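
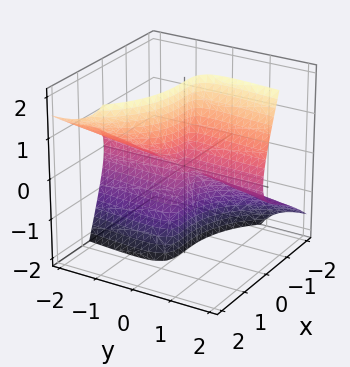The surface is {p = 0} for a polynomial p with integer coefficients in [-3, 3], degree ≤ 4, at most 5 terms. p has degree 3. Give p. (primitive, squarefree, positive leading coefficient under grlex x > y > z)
x^3 + x*y^2 + 2*x*y*z + y*z^2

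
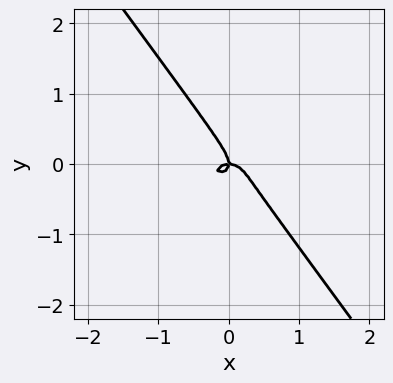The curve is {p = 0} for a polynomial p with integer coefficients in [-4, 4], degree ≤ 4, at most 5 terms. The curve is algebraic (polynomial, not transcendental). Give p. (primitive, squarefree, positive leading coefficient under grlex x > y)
deg p = 3. No degree-2 curve has this shape.
From the axis intercepts and sections: it crosses the y-axis at the gridline y = 0; it crosses the x-axis at the gridline x = 0.
Solving for integer coefficients yields p as stated.

2*x^3 + 3*x*y^2 + 3*y^3 + x*y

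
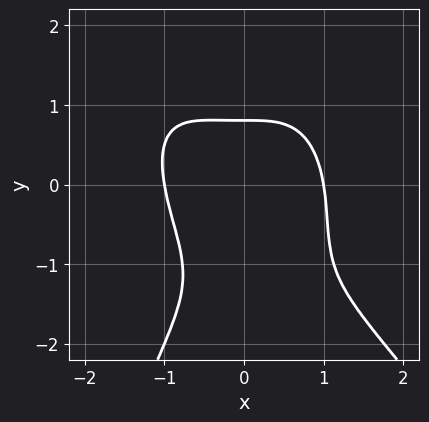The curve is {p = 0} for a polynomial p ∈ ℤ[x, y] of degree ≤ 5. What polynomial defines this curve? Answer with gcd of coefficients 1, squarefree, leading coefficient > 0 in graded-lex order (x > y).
3*x^4 + 2*x^3*y + 2*y^3 + 3*y^2 - 3

Degree: the shape is more complex than any degree-3 curve, so deg p = 4.
Against the integer gridlines: among the integer gridlines, it crosses the x-axis at x ∈ {-1, 1}.
Fitting integer coefficients to these (and the overall shape) gives p.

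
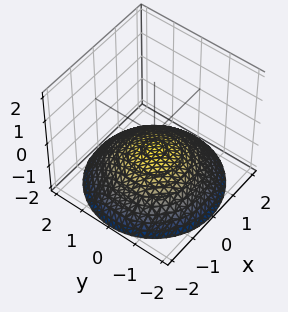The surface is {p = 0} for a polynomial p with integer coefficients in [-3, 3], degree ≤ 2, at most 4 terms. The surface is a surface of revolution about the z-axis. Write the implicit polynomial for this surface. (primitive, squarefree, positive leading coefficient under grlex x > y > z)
x^2 + y^2 + 3*z + 2

(a) The degree is 2 — no degree-1 surface has this shape.
(b) Symmetries: the z-axis is an axis of rotation, so x and y enter only as x² + y².
(c) Against the integer gridlines: it misses every integer gridline on the x-axis; the surface avoids every integer y-axis point in the box.
(d) These observations pin down the coefficients.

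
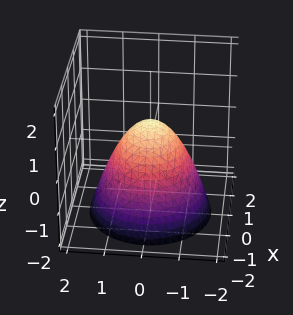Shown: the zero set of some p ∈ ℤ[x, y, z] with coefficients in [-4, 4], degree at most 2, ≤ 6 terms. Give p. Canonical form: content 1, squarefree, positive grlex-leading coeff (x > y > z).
1. Degree: the shape is more complex than any degree-1 surface, so deg p = 2.
2. By symmetry, the z-axis is an axis of rotation, so x and y enter only as x² + y².
3. Checking where it meets the axes: a circular section at z = -1 has radius between 1 and 2.
4. Matching integer coefficients to the picture gives p.

3*x^2 + 3*y^2 + 3*z - 2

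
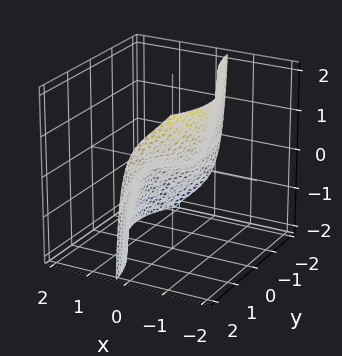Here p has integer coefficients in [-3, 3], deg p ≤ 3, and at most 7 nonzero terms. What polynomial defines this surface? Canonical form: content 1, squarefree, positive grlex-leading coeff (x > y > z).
First, degree: no degree-2 surface has this shape, so deg p = 3.
Next, reading off the gridlines: one y-axis crossing is at y = 0; it crosses the x-axis at the gridline x = 0; it crosses the z-axis at the gridline z = 0.
Finally, matching integer coefficients to the picture gives p.

3*x^3 + 3*x*y^2 - 3*x*y*z - y + 3*z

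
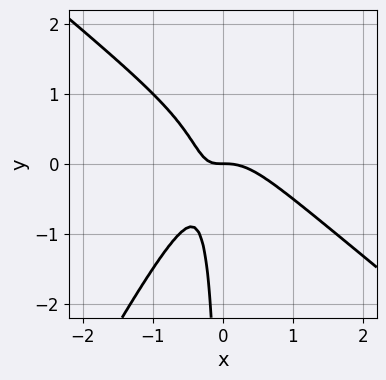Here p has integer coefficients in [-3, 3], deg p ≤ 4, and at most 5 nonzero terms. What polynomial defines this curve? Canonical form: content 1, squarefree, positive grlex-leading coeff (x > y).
deg p = 3.
From the visible intercepts: it crosses the x-axis at the gridline x = 0; it crosses the y-axis at the gridline y = 0.
These observations pin down the coefficients.

3*x^3 + 2*x^2*y - 2*x*y^2 + 2*x*y + y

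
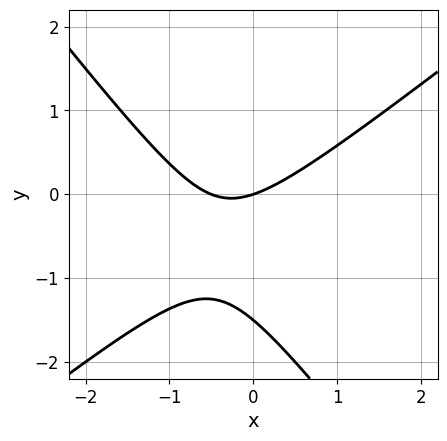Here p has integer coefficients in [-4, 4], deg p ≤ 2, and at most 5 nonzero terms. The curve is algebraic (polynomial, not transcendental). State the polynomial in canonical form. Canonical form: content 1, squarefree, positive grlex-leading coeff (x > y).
deg p = 2. The shape is more complex than any degree-1 curve.
Against the integer gridlines: it meets the y-axis at y = 0 (among the integer gridlines); it crosses the x-axis at the gridline x = 0.
Assembling these constraints gives the stated polynomial.

2*x^2 - x*y - 2*y^2 + x - 3*y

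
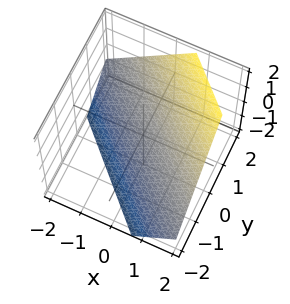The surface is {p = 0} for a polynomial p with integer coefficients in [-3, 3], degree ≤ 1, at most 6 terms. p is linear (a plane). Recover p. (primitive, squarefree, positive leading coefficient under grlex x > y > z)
3*x + 3*y - 3*z - 2

First, deg p = 1.
Finally, the integer polynomial consistent with all of this is the stated p.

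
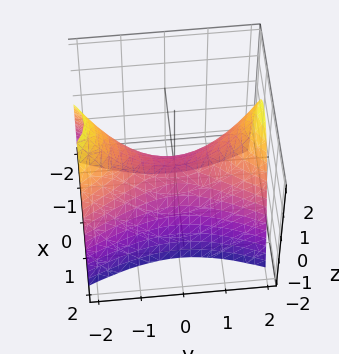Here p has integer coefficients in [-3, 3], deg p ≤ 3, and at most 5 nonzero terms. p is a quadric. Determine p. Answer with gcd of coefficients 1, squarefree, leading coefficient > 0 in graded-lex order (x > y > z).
3*x^2 - y^2 + 2*z

1. deg p = 2.
2. Symmetries: mirror symmetry x ↦ −x ⇒ only even powers of x; the y ↦ −y reflection is a symmetry, so y appears only in even powers.
3. From the visible intercepts: it crosses the x-axis at the gridline x = 0; it crosses the y-axis at the gridline y = 0.
4. Solving for integer coefficients yields p as stated.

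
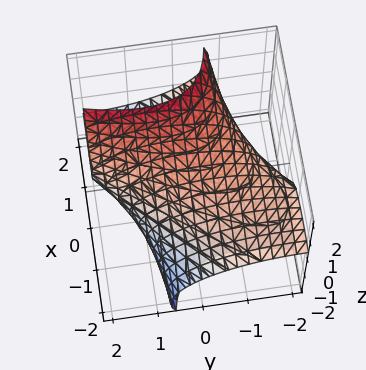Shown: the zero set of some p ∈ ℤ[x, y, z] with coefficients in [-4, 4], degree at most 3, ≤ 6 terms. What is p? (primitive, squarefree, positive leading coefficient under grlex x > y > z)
1. Degree: a generic line meets the surface in up to 2 points, so deg p = 2.
2. The integer polynomial consistent with all of this is the stated p.

x^2 - 2*x*y - 3*x*z + y^2 + 2*z^2 - 3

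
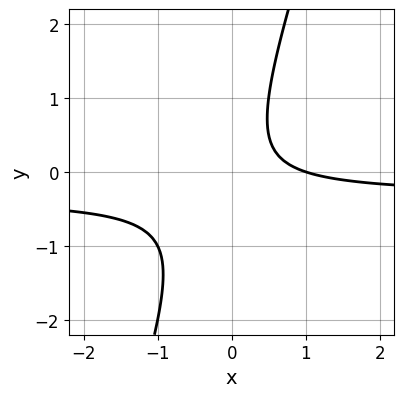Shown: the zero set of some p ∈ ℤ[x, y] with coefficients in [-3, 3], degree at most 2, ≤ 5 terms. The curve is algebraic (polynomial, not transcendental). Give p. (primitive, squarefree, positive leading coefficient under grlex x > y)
Degree: no degree-1 curve has this shape, so deg p = 2.
Checking where it meets the axes: it meets the x-axis at x = 1 (among the integer gridlines); the curve avoids every integer y-axis point in the box.
Solving for integer coefficients yields p as stated.

3*x*y - y^2 + x - 1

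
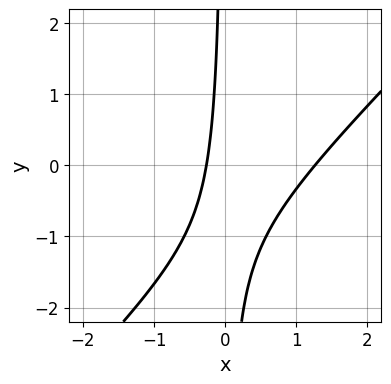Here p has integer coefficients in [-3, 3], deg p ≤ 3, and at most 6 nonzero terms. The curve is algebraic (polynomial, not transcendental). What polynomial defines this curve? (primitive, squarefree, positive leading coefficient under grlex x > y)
(a) deg p = 2.
(b) Checking where it meets the axes: it misses every integer gridline on the y-axis.
(c) The integer polynomial consistent with all of this is the stated p.

3*x^2 - 3*x*y - 3*x - 1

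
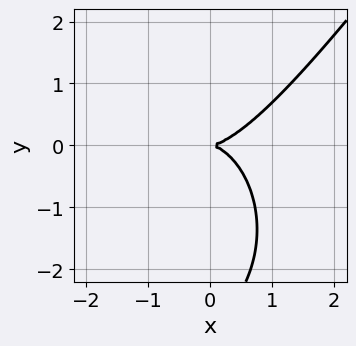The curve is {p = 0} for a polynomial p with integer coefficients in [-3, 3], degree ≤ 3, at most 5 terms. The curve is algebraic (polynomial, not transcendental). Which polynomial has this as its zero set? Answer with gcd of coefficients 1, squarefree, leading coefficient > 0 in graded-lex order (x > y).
1. The degree is 3 — no degree-2 curve has this shape.
2. Against the integer gridlines: one x-axis crossing is at x = 0; one y-axis crossing is at y = 0.
3. These observations pin down the coefficients.

2*x^3 - x^2*y + x*y^2 - y^3 - 3*y^2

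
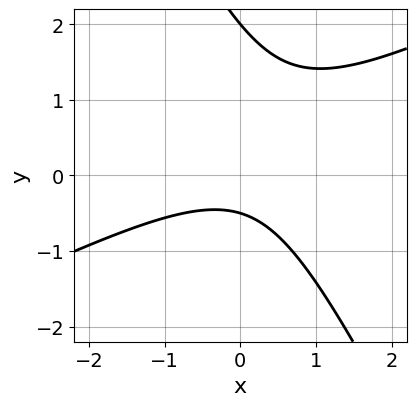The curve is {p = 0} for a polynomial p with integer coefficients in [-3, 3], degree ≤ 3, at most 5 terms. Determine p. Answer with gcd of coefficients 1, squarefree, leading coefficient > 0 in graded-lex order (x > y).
2*x^2 - 3*x*y - 2*y^2 + 3*y + 2

(a) deg p = 2. The shape is more complex than any degree-1 curve.
(b) From the axis intercepts and sections: the curve avoids every integer x-axis point in the box; one y-axis crossing is at y = 2.
(c) Assembling these constraints gives the stated polynomial.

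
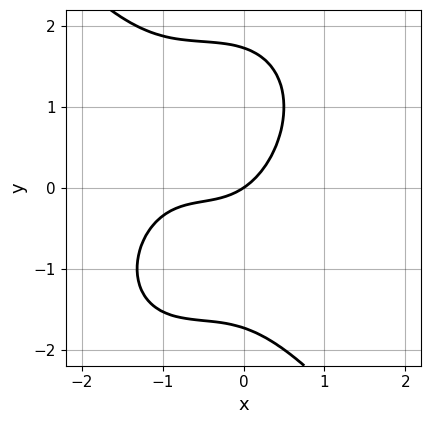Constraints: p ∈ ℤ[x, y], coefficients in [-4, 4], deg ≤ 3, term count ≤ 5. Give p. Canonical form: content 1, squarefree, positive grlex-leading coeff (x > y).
(a) Degree: no degree-2 curve has this shape, so deg p = 3.
(b) Reading off the gridlines: it crosses the y-axis at the gridline y = 0; it crosses the x-axis at the gridline x = 0.
(c) Assembling these constraints gives the stated polynomial.

2*x^3 + y^3 + 3*x^2 + 2*x - 3*y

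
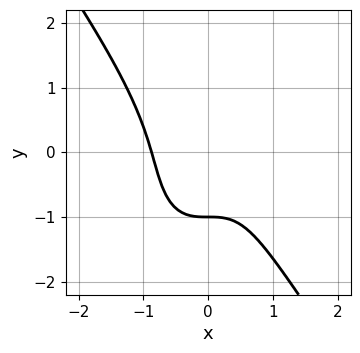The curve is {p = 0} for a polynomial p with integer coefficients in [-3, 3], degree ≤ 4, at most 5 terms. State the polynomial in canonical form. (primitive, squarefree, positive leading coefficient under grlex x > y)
3*x^3 + y^3 + y^2 + 2*y + 2

First, degree: no degree-2 curve has this shape, so deg p = 3.
Then, against the integer gridlines: it crosses the y-axis at the gridline y = -1.
Finally, putting this together gives p.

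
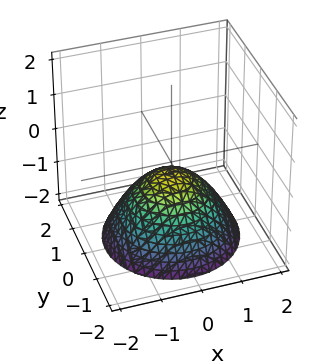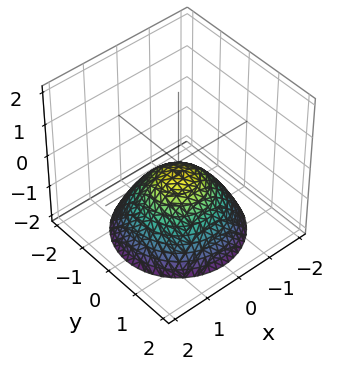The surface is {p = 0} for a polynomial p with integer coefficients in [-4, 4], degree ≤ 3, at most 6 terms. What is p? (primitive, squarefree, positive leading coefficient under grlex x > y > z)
2*x^2 + 2*y^2 + 3*z + 1

deg p = 2. No degree-1 surface has this shape.
Symmetry: the z-axis is an axis of rotation, so x and y enter only as x² + y².
Observable constraints: it misses every integer gridline on the x-axis; a circular section at z = -2 has radius between 1 and 2; the surface avoids every integer y-axis point in the box.
The integer polynomial consistent with all of this is the stated p.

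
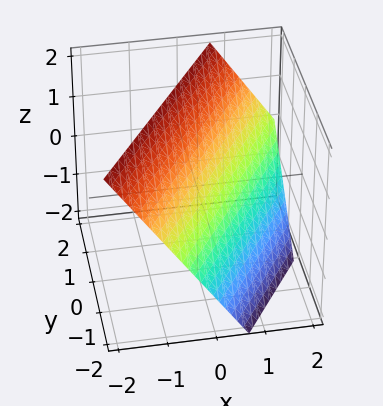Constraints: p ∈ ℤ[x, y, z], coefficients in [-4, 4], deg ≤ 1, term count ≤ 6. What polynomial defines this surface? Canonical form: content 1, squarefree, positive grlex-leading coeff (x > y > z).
1. Degree: every cross-section is a straight line — this is a plane, so deg p = 1.
2. From the visible intercepts: it meets the z-axis at z = 1 (among the integer gridlines); it crosses the y-axis at the gridline y = -1.
3. Together with the visible shape, these determine p as stated.

3*x - 2*y + 2*z - 2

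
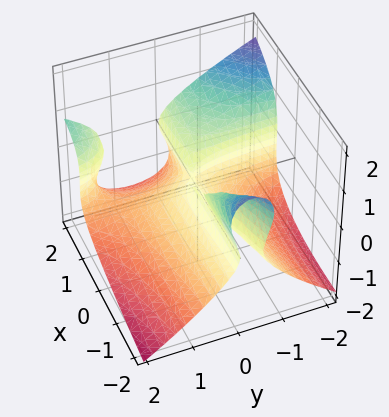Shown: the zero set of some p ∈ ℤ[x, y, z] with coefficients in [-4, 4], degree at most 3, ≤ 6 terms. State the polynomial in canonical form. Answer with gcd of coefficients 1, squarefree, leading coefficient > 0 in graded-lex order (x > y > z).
x^2*y - 3*x*y^2 + 2*x*z^2 + 3*z^3 + 3*y^2

First, degree: no degree-2 surface has this shape, so deg p = 3.
Then, checking where it meets the axes: every point of the x-axis in the box is on the surface; it meets the z-axis at z = 0 (among the integer gridlines); it meets the y-axis at y = 0 (among the integer gridlines).
Finally, the integer polynomial consistent with all of this is the stated p.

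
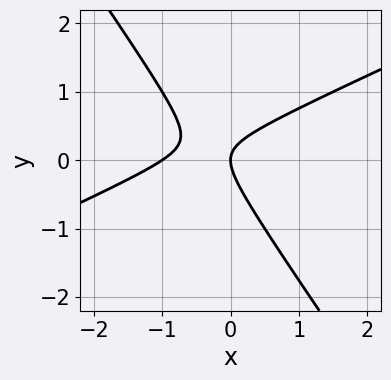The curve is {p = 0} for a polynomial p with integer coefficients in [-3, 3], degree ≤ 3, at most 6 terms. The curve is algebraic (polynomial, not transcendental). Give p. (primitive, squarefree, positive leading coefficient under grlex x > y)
2*x^2 - 3*x*y - 3*y^2 + 2*x

1. deg p = 2. No degree-1 curve has this shape.
2. Observable constraints: among the integer gridlines, it crosses the x-axis at x ∈ {-1, 0}; it meets the y-axis at y = 0 (among the integer gridlines).
3. Solving for integer coefficients yields p as stated.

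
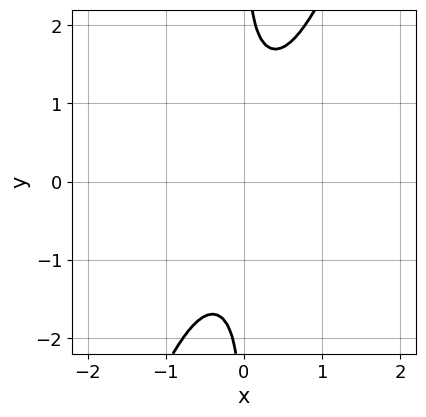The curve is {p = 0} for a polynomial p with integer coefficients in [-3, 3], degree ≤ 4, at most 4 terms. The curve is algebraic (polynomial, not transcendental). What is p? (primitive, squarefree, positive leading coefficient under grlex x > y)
x^4 + 2*x^2*y^2 - x*y^3 + 1

(a) The degree is 4 — the shape is more complex than any degree-3 curve.
(b) Reading off the gridlines: it misses every integer gridline on the y-axis; no x-intercept at any integer in the box.
(c) Matching integer coefficients to the picture gives p.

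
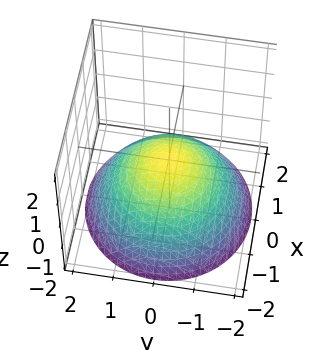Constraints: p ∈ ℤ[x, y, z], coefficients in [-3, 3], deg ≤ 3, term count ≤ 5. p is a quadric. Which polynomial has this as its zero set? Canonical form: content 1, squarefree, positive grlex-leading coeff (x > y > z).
(a) Degree: a single bowl opening along one axis; a quadric, so deg p = 2.
(b) Symmetries: rotational symmetry about the z-axis ⇒ p depends on x, y only through x² + y².
(c) Checking where it meets the axes: a circular section at z = -1 has radius between 1 and 2; it crosses the y-axis at the gridline y = 0; one x-axis crossing is at x = 0.
(d) Solving for integer coefficients yields p as stated.

x^2 + y^2 + 2*z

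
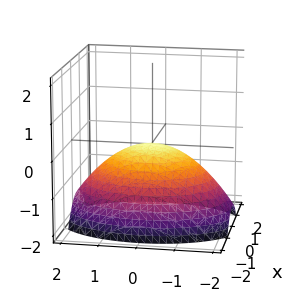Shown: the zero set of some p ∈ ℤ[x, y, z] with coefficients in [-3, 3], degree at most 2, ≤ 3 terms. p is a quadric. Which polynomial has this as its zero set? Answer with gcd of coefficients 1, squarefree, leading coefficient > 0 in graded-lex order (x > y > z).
The degree is 2 — a single bowl opening along one axis; a quadric.
Symmetries: mirror symmetry y ↦ −y ⇒ only even powers of y; mirror symmetry x ↦ −x ⇒ only even powers of x.
Checking where it meets the axes: it meets the x-axis at x = 0 (among the integer gridlines); one z-axis crossing is at z = 0; it crosses the y-axis at the gridline y = 0.
These observations pin down the coefficients.

2*x^2 + y^2 + 3*z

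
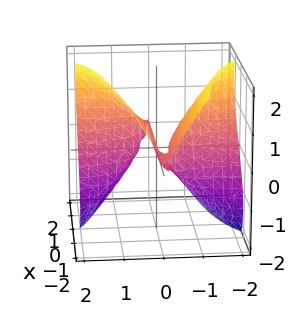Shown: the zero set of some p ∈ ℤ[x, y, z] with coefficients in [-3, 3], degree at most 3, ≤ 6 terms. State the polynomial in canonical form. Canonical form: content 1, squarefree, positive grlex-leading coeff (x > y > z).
First, the degree is 3 — the shape is more complex than any degree-2 surface.
Next, observable constraints: it crosses the z-axis at the gridline z = 0; every point of the x-axis in the box is on the surface; the y-axis gridline crossings are at y ∈ {-1, 0}.
Finally, fitting integer coefficients to these (and the overall shape) gives p.

3*x*y^2 - 3*y^2*z + 2*z^3 - y^2 - y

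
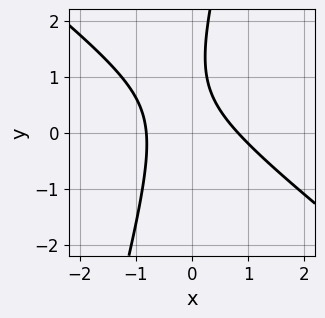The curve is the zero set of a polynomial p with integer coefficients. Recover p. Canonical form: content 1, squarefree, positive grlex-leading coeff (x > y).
3*x^2 + 3*x*y - y^2 + 2*y - 2

First, the degree is 2 — no degree-1 curve has this shape.
Next, reading off the gridlines: the curve avoids every integer y-axis point in the box.
Finally, these observations pin down the coefficients.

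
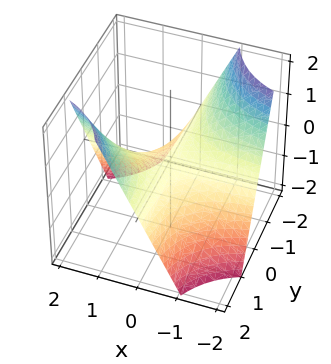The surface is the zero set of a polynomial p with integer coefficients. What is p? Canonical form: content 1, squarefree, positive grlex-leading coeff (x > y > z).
First, the degree is 2 — a saddle surface; a quadric.
Then, reading off the gridlines: the visible x-axis segment lies entirely on the surface; it crosses the z-axis at the gridline z = 0; every point of the y-axis in the box is on the surface.
Finally, together with the visible shape, these determine p as stated.

x*y - z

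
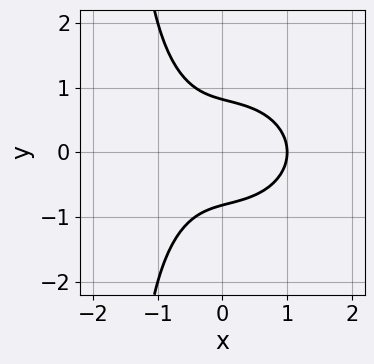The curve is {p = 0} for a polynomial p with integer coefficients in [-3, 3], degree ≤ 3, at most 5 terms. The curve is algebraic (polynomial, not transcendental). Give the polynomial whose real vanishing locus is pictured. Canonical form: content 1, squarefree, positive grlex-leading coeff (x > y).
Degree: the shape is more complex than any degree-2 curve, so deg p = 3.
Symmetries: it's symmetric under y → −y, forcing even powers of y.
Checking where it meets the axes: one x-axis crossing is at x = 1.
Fitting integer coefficients to these (and the overall shape) gives p.

2*x^3 + 2*x*y^2 + 3*y^2 - 2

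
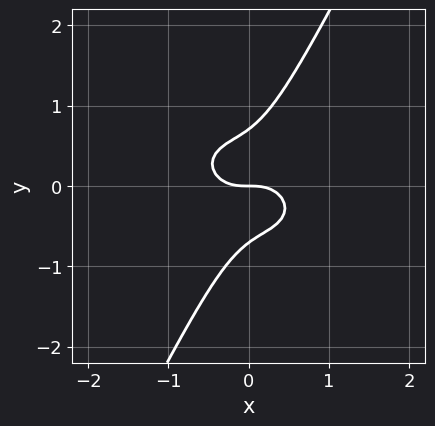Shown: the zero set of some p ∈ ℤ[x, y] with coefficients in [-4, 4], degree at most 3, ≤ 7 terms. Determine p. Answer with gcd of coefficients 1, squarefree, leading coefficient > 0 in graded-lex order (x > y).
2*x^3 + x^2*y + 3*x*y^2 - 2*y^3 + y

(a) Degree: a generic line meets the curve in up to 3 points, so deg p = 3.
(b) Checking where it meets the axes: it crosses the y-axis at the gridline y = 0; it meets the x-axis at x = 0 (among the integer gridlines).
(c) Assembling these constraints gives the stated polynomial.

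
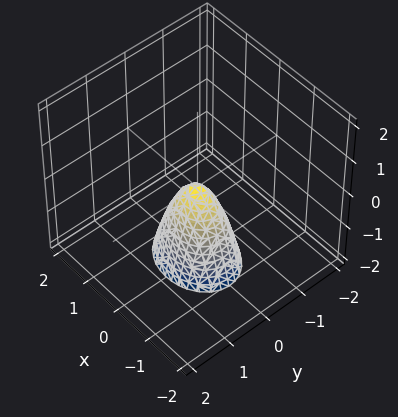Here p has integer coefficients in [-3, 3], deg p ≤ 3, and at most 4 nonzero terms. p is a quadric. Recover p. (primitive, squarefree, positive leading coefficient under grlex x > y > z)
1. Degree: a single bowl opening along one axis; a quadric, so deg p = 2.
2. Symmetries: mirror symmetry x ↦ −x ⇒ only even powers of x; mirror symmetry y ↦ −y ⇒ only even powers of y.
3. From the axis intercepts and sections: it crosses the z-axis at the gridline z = 0; it crosses the x-axis at the gridline x = 0; it crosses the y-axis at the gridline y = 0.
4. The integer polynomial consistent with all of this is the stated p.

2*x^2 + 3*y^2 + z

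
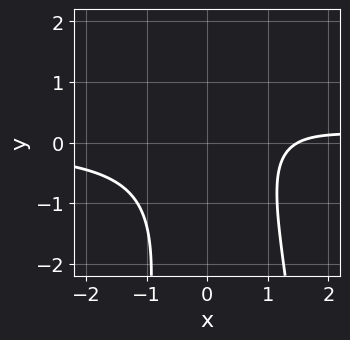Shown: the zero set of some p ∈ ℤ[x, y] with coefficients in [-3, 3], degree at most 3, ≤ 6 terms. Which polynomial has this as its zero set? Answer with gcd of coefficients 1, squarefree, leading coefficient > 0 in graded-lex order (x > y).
Degree: no degree-2 curve has this shape, so deg p = 3.
Checking where it meets the axes: it misses every integer gridline on the y-axis.
These observations pin down the coefficients.

3*x^2*y - 2*x*y + y^2 - 2*x + 3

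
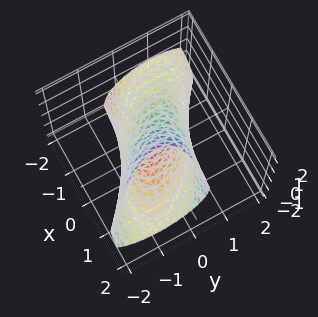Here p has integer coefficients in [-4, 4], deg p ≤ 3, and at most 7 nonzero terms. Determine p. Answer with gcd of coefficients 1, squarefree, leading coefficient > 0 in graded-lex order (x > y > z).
x^2 + 2*x*y - 2*x*z + 2*y^2 + z^2 - 2

deg p = 2. A generic line meets the surface in up to 2 points.
Checking where it meets the axes: among the integer gridlines, it crosses the y-axis at y ∈ {-1, 1}.
Together with the visible shape, these determine p as stated.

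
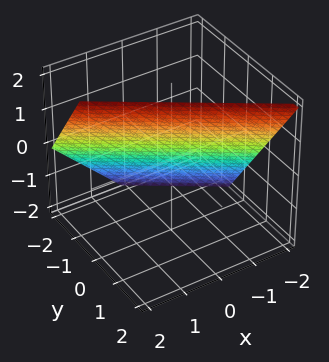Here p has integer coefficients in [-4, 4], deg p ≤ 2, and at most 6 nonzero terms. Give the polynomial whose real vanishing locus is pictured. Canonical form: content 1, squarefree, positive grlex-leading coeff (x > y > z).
The degree is 1 — the surface is flat (a plane).
Reading off the gridlines: it meets the x-axis at x = -1 (among the integer gridlines); it crosses the z-axis at the gridline z = 1.
These observations pin down the coefficients.

2*x + 3*y - 2*z + 2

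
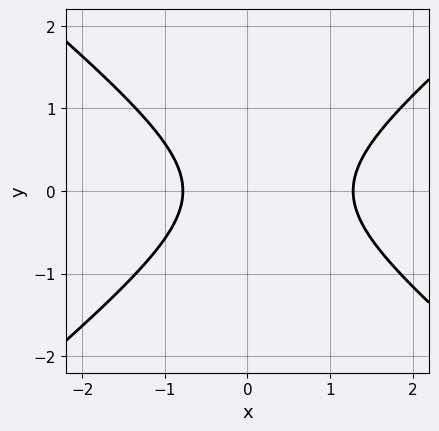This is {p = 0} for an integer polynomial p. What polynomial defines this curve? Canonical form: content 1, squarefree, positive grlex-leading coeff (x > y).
(a) Degree: a generic line meets the curve in up to 2 points, so deg p = 2.
(b) Symmetries: it's symmetric under y → −y, forcing even powers of y.
(c) Checking where it meets the axes: it misses every integer gridline on the y-axis.
(d) Assembling these constraints gives the stated polynomial.

2*x^2 - 3*y^2 - x - 2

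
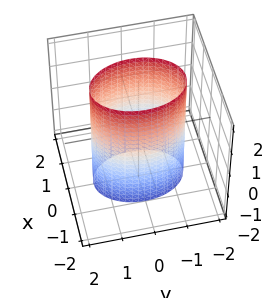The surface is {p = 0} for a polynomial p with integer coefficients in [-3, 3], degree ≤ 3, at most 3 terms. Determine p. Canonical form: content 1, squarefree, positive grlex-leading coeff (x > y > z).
(a) deg p = 2. Constant cross-section along one axis; a quadric.
(b) Symmetries: the x ↦ −x reflection is a symmetry, so x appears only in even powers; the y ↦ −y reflection is a symmetry, so y appears only in even powers; mirror symmetry z ↦ −z ⇒ only even powers of z.
(c) Observable constraints: no z-intercept at any integer in the box; among the integer gridlines, it crosses the x-axis at x ∈ {-1, 1}.
(d) The integer polynomial consistent with all of this is the stated p.

2*x^2 + y^2 - 2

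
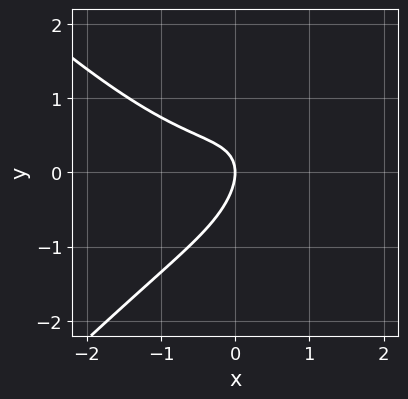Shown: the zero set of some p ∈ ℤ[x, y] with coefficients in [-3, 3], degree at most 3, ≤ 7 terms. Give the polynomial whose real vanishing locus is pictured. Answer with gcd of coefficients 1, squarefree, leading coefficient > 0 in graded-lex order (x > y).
2*x^3 - 2*x*y^2 - 3*x*y + 3*y^2 + 3*x

First, the degree is 3 — no degree-2 curve has this shape.
Then, from the axis intercepts and sections: it crosses the y-axis at the gridline y = 0; it meets the x-axis at x = 0 (among the integer gridlines).
Finally, the integer polynomial consistent with all of this is the stated p.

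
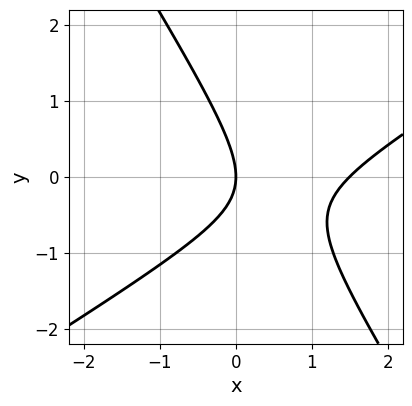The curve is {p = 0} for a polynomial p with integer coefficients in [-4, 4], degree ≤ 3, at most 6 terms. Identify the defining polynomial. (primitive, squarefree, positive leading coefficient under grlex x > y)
2*x^2 - 2*x*y - 2*y^2 - 3*x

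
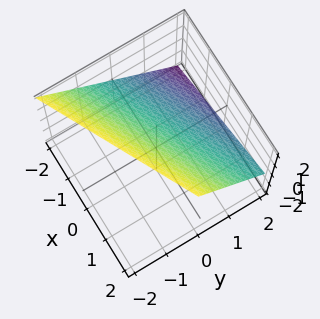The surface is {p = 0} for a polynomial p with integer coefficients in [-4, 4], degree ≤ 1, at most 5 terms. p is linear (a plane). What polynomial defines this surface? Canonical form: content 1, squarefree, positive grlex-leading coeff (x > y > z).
x - 2*y - 2*z + 2

First, deg p = 1.
Then, from the axis intercepts and sections: it crosses the y-axis at the gridline y = 1; it meets the x-axis at x = -2 (among the integer gridlines).
Finally, these observations pin down the coefficients.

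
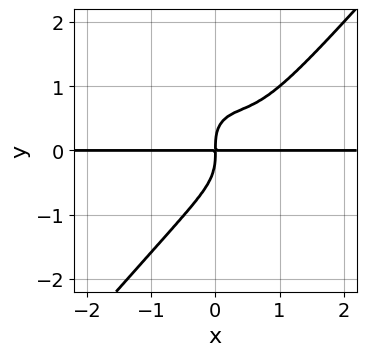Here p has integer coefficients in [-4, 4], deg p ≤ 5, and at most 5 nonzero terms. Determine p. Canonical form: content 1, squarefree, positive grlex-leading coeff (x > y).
1. deg p = 4. The shape is more complex than any degree-3 curve.
2. Observable constraints: the visible x-axis segment lies entirely on the curve.
3. Putting this together gives p.

3*x^3*y - 2*y^4 - 3*x^2*y + 2*x*y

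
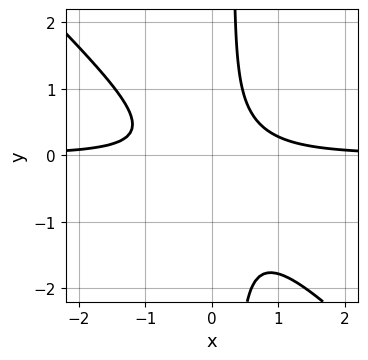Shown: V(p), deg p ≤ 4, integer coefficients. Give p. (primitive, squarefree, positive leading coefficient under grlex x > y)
1. deg p = 3. No degree-2 curve has this shape.
2. Checking where it meets the axes: it misses every integer gridline on the y-axis; it misses every integer gridline on the x-axis.
3. These observations pin down the coefficients.

3*x^2*y + 3*x*y^2 - y^2 - 1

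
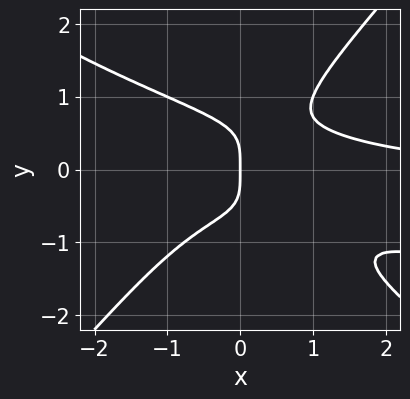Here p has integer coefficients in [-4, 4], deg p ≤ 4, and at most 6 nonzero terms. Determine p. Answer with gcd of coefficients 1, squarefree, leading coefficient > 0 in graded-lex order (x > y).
deg p = 4. The shape is more complex than any degree-3 curve.
Against the integer gridlines: it crosses the x-axis at the gridline x = 0; one y-axis crossing is at y = 0.
Matching integer coefficients to the picture gives p.

x^3*y + 3*x^2*y^2 - 3*y^4 + x*y^2 - 2*x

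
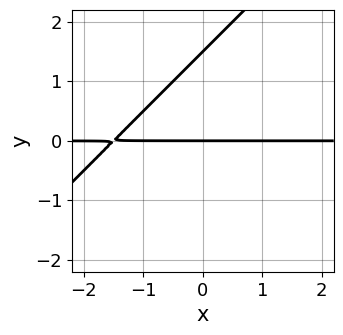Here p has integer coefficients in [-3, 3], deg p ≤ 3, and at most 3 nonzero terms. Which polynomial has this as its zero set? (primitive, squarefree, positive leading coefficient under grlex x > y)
Degree: a generic line meets the curve in up to 2 points, so deg p = 2.
Against the integer gridlines: one y-axis crossing is at y = 0; the visible x-axis segment lies entirely on the curve.
Solving for integer coefficients yields p as stated.

2*x*y - 2*y^2 + 3*y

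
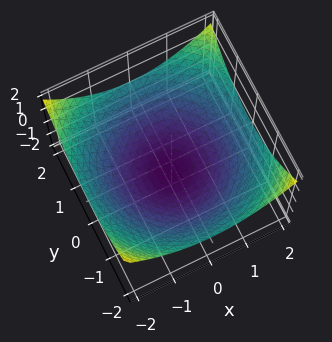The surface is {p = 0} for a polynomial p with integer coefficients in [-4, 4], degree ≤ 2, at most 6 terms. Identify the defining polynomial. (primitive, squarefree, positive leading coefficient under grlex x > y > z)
x^2 + y^2 - 3*z - 3

1. Degree: a generic line meets the surface in up to 2 points, so deg p = 2.
2. Symmetries: rotational symmetry about the z-axis ⇒ p depends on x, y only through x² + y².
3. Against the integer gridlines: a circular section at z = 0 has radius between 1 and 2; one z-axis crossing is at z = -1.
4. Fitting integer coefficients to these (and the overall shape) gives p.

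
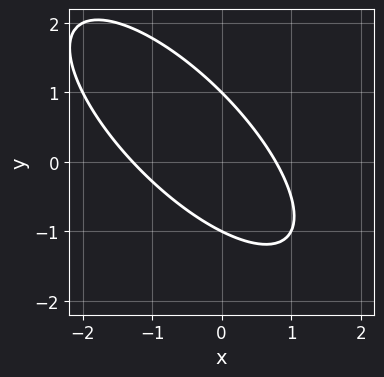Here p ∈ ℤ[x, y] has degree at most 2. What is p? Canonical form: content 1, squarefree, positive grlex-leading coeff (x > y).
1. Degree: the shape is more complex than any degree-1 curve, so deg p = 2.
2. Reading off the gridlines: the y-axis gridline crossings are at y ∈ {-1, 1}.
3. Solving for integer coefficients yields p as stated.

2*x^2 + 3*x*y + 2*y^2 + x - 2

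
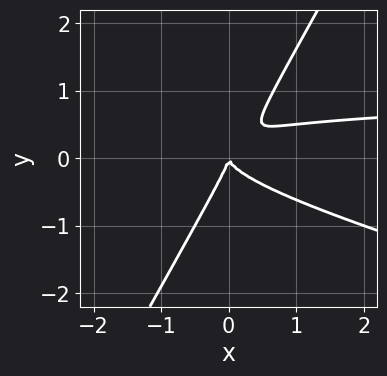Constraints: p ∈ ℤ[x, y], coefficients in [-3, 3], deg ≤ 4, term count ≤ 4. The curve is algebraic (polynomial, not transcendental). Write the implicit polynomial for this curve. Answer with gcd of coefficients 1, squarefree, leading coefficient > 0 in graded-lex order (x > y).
x^2*y + 3*x*y^2 - 2*y^3 - x^2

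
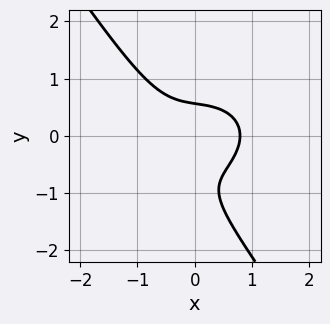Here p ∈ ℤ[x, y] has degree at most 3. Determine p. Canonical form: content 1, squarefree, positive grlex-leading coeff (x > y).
2*x^3 + 2*x*y^2 + 2*y^3 + 2*y^2 - 1

1. The degree is 3 — no degree-2 curve has this shape.
2. Putting this together gives p.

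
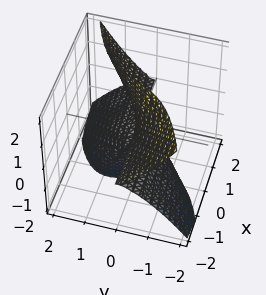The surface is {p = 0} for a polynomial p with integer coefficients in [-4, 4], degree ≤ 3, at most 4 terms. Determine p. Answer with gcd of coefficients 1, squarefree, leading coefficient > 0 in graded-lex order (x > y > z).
Degree: no degree-2 surface has this shape, so deg p = 3.
From the visible intercepts: every point of the x-axis in the box is on the surface; every point of the z-axis in the box is on the surface; one y-axis crossing is at y = 0.
The integer polynomial consistent with all of this is the stated p.

x*z^2 - y^3 - y*z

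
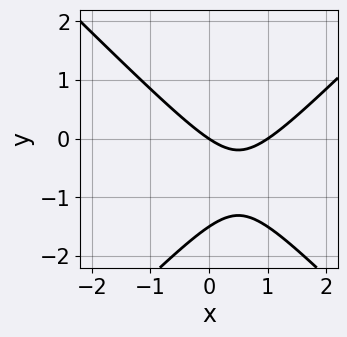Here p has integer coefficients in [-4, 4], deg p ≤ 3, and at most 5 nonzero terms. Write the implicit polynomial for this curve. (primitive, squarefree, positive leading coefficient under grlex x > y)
2*x^2 - 2*y^2 - 2*x - 3*y

(a) Degree: a generic line meets the curve in up to 2 points, so deg p = 2.
(b) From the visible intercepts: among the integer gridlines, it crosses the x-axis at x ∈ {0, 1}; one y-axis crossing is at y = 0.
(c) Solving for integer coefficients yields p as stated.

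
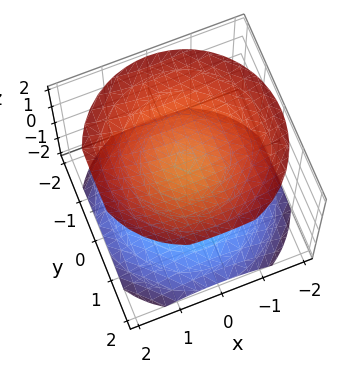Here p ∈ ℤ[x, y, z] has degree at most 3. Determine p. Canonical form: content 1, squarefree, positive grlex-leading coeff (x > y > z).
The picture has 2 separate pieces. They look like related sheets of one shape, so recover p as a whole.
deg p = 2. Two sheets facing apart; a quadric.
Symmetries: rotational symmetry about the z-axis ⇒ p depends on x, y only through x² + y²; mirror symmetry z ↦ −z ⇒ only even powers of z.
Against the integer gridlines: the surface avoids every integer x-axis point in the box; the z-axis gridline crossings are at z ∈ {-1, 1}.
Fitting integer coefficients to these (and the overall shape) gives p.

2*x^2 + 2*y^2 - 3*z^2 + 3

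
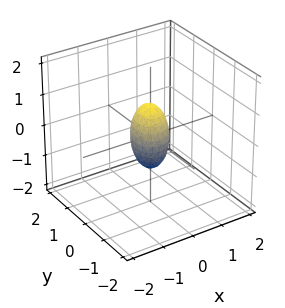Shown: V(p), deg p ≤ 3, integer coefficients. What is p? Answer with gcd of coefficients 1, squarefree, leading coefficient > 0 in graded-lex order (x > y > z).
First, the degree is 2 — a generic line meets the surface in up to 2 points.
Next, against the integer gridlines: the z-axis gridline crossings are at z ∈ {-1, 1}.
Finally, fitting integer coefficients to these (and the overall shape) gives p.

3*x^2 - x*y + 2*y^2 + z^2 - 1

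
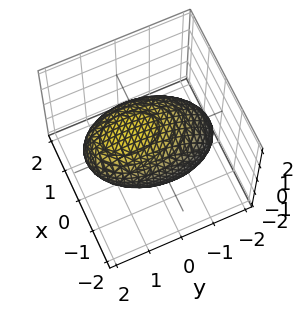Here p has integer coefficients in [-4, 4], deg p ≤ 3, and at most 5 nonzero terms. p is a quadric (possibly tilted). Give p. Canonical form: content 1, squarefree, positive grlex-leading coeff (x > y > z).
2*x^2 + y^2 - y*z + 2*z^2 - 3

1. deg p = 2. A generic line meets the surface in up to 2 points.
2. The integer polynomial consistent with all of this is the stated p.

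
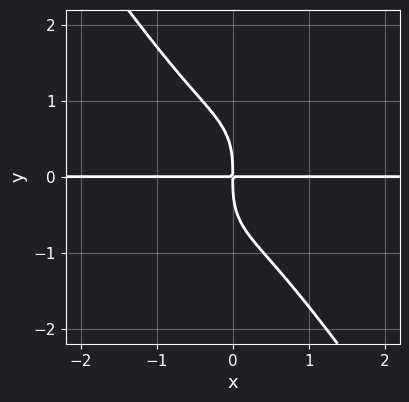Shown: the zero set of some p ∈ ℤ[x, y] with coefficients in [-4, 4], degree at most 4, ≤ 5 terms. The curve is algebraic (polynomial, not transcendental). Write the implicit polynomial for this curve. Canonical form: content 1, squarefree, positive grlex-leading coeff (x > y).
3*x^3*y + y^4 + 2*x*y

The degree is 4 — the shape is more complex than any degree-3 curve.
Against the integer gridlines: the visible x-axis segment lies entirely on the curve.
Putting this together gives p.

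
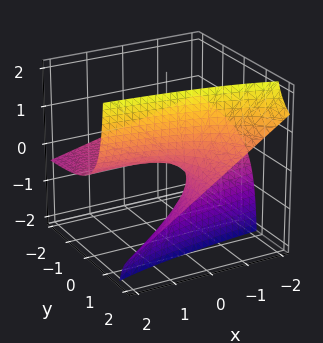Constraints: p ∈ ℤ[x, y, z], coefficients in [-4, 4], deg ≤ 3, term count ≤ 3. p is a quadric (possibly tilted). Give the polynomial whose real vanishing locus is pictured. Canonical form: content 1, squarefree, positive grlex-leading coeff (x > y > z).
1. deg p = 2.
2. Against the integer gridlines: the visible y-axis segment lies entirely on the surface; the visible x-axis segment lies entirely on the surface; one z-axis crossing is at z = 0.
3. Matching integer coefficients to the picture gives p.

x*y + 3*y*z - 3*z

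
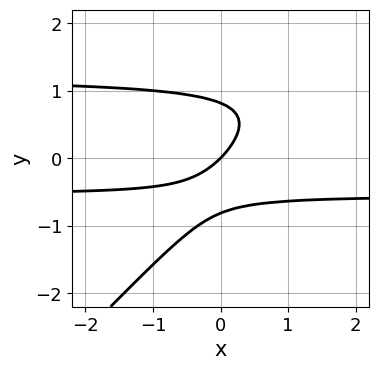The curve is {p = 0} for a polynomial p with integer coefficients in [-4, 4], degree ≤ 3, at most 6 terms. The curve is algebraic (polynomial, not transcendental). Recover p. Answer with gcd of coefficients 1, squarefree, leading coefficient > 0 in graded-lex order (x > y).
3*x*y^2 - 3*y^3 - 2*x*y - 2*x + 2*y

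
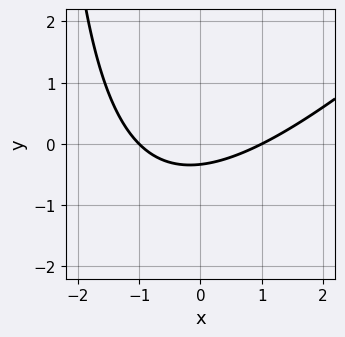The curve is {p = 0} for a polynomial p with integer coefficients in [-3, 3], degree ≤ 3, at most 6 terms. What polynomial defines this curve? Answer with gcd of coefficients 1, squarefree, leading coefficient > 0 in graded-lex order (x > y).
x^2 - x*y - 3*y - 1

(a) Degree: a generic line meets the curve in up to 2 points, so deg p = 2.
(b) Observable constraints: the x-axis gridline crossings are at x ∈ {-1, 1}.
(c) Together with the visible shape, these determine p as stated.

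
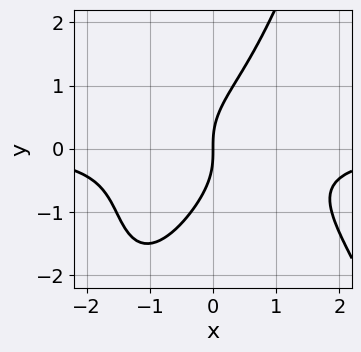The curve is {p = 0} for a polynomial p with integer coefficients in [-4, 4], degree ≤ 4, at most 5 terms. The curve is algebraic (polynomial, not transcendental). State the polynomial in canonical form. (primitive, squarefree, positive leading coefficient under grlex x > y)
2*x^3*y + 3*x*y^2 - 2*y^3 + 3*x

Degree: no degree-3 curve has this shape, so deg p = 4.
From the axis intercepts and sections: it crosses the x-axis at the gridline x = 0; it meets the y-axis at y = 0 (among the integer gridlines).
Putting this together gives p.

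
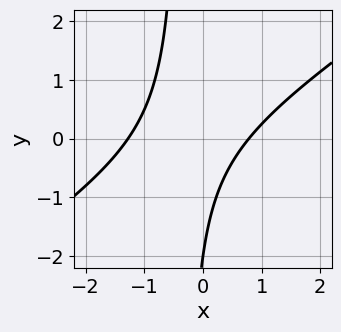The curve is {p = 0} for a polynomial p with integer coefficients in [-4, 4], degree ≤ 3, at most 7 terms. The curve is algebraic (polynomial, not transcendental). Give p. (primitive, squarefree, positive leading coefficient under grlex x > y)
2*x^2 - 3*x*y + x - y - 2

The degree is 2 — the shape is more complex than any degree-1 curve.
Reading off the gridlines: it crosses the y-axis at the gridline y = -2.
Assembling these constraints gives the stated polynomial.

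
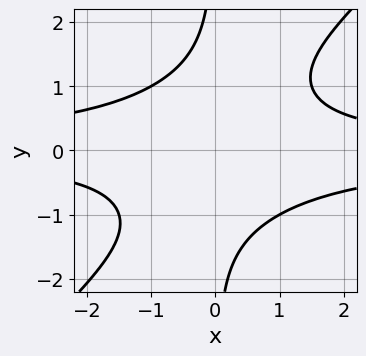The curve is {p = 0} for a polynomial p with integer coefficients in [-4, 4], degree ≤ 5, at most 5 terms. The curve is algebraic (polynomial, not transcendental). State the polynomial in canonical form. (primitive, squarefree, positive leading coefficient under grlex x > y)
The degree is 4 — no degree-3 curve has this shape.
Reading off the gridlines: no x-intercept at any integer in the box; it misses every integer gridline on the y-axis.
Putting this together gives p.

2*x^2*y^2 - 2*x*y^3 + x*y - 3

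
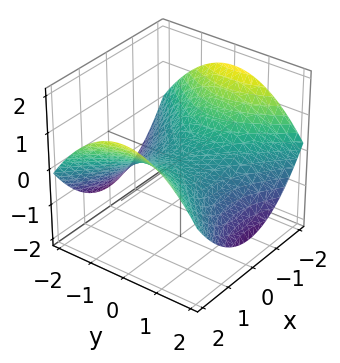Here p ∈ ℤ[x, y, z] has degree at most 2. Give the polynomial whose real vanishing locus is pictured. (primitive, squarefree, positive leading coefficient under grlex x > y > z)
x^2 - y^2 - 3*z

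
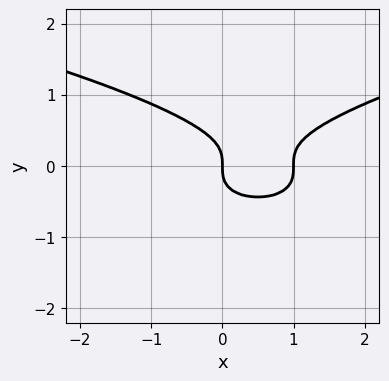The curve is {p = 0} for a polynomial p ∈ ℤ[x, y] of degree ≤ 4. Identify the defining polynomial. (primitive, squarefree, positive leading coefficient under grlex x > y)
3*y^3 - x^2 + x

First, the degree is 3 — the shape is more complex than any degree-2 curve.
Then, checking where it meets the axes: the x-axis gridline crossings are at x ∈ {0, 1}; it meets the y-axis at y = 0 (among the integer gridlines).
Finally, together with the visible shape, these determine p as stated.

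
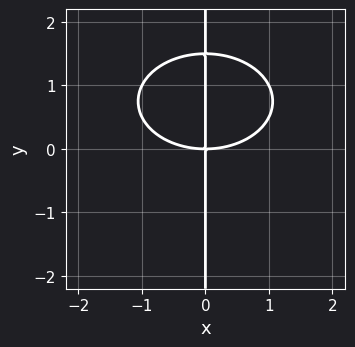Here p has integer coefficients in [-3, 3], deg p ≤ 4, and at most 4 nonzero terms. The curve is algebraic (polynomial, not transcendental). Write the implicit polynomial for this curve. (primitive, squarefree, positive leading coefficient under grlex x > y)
1. Degree: a generic line meets the curve in up to 3 points, so deg p = 3.
2. Against the integer gridlines: every point of the y-axis in the box is on the curve; it meets the x-axis at x = 0 (among the integer gridlines).
3. Putting this together gives p.

x^3 + 2*x*y^2 - 3*x*y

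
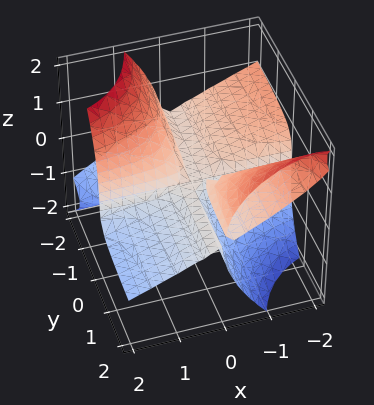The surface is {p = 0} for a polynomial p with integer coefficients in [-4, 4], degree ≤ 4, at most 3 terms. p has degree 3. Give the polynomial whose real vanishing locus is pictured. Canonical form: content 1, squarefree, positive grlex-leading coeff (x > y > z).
I count 3 distinct pieces. They look like related sheets of one shape, so recover p as a whole.
The degree is 3 — no degree-2 surface has this shape.
Checking where it meets the axes: every point of the x-axis in the box is on the surface; one z-axis crossing is at z = 0; the visible y-axis segment lies entirely on the surface.
Together with the visible shape, these determine p as stated.

x^2*y + 2*x*y*z + z^3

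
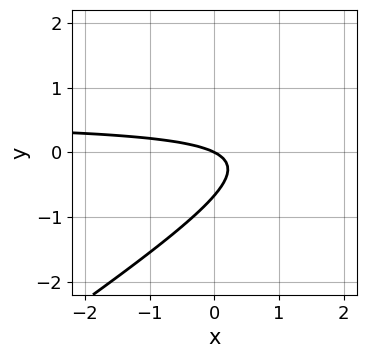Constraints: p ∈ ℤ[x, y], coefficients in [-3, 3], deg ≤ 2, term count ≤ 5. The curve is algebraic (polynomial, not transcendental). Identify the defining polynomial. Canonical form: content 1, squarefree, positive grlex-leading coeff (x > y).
2*x*y - 3*y^2 - x - 2*y

Degree: no degree-1 curve has this shape, so deg p = 2.
From the axis intercepts and sections: it crosses the y-axis at the gridline y = 0; it crosses the x-axis at the gridline x = 0.
These observations pin down the coefficients.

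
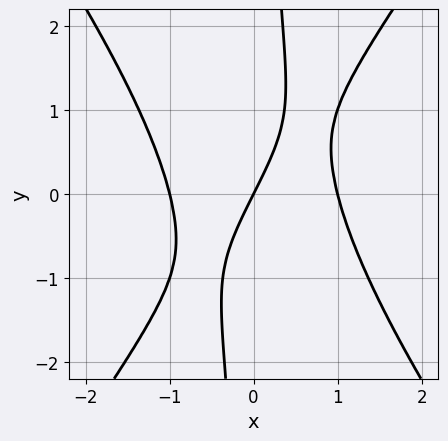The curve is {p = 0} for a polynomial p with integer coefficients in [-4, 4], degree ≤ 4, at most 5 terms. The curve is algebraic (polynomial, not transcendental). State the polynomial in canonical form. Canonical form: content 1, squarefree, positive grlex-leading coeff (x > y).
First, deg p = 3. No degree-2 curve has this shape.
Next, observable constraints: the x-axis gridline crossings are at x ∈ {-1, 0, 1}; it meets the y-axis at y = 0 (among the integer gridlines).
Finally, the integer polynomial consistent with all of this is the stated p.

2*x^3 - x*y^2 - 2*x + y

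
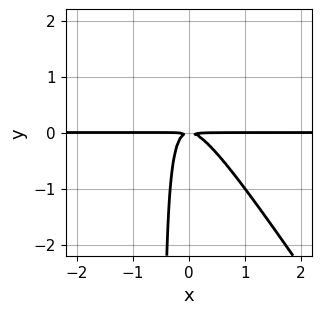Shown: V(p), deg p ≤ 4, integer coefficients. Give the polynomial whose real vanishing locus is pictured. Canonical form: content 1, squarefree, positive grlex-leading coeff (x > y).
3*x^2*y + 2*x*y^2 + y^2

1. The degree is 3 — the shape is more complex than any degree-2 curve.
2. Checking where it meets the axes: every point of the x-axis in the box is on the curve.
3. Solving for integer coefficients yields p as stated.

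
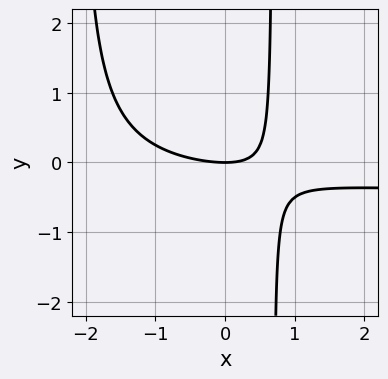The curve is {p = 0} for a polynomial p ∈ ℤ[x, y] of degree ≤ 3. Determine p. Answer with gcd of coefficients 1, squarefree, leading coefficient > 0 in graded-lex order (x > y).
2*x^2*y + x^2 + 3*x*y - 3*y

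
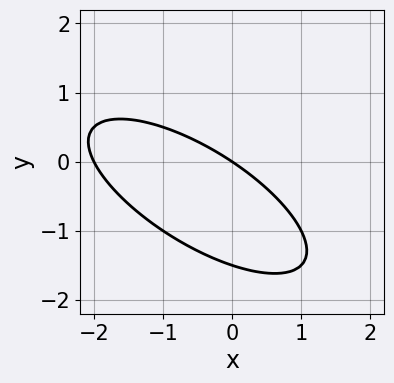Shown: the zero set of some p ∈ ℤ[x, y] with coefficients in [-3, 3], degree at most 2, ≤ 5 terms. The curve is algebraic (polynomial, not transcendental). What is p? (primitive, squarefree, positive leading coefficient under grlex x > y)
x^2 + 2*x*y + 2*y^2 + 2*x + 3*y

(a) The degree is 2 — a generic line meets the curve in up to 2 points.
(b) From the visible intercepts: the x-axis gridline crossings are at x ∈ {-2, 0}; one y-axis crossing is at y = 0.
(c) These observations pin down the coefficients.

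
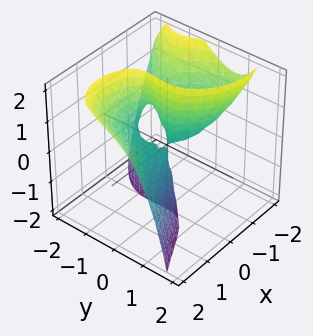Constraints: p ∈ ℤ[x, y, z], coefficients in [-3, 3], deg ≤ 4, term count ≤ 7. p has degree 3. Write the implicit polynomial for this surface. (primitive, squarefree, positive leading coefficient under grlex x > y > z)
x^3 - 2*y^3 - 2*x*y - 3*x*z - 2*y^2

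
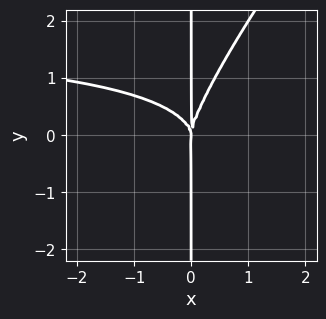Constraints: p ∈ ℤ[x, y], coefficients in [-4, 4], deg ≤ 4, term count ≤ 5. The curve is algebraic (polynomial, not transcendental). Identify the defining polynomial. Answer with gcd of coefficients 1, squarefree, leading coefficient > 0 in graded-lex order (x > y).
x^3*y - 2*x^2*y^2 + x*y^3 - 2*x^3

Degree: no degree-3 curve has this shape, so deg p = 4.
From the visible intercepts: one x-axis crossing is at x = 0; the visible y-axis segment lies entirely on the curve.
Fitting integer coefficients to these (and the overall shape) gives p.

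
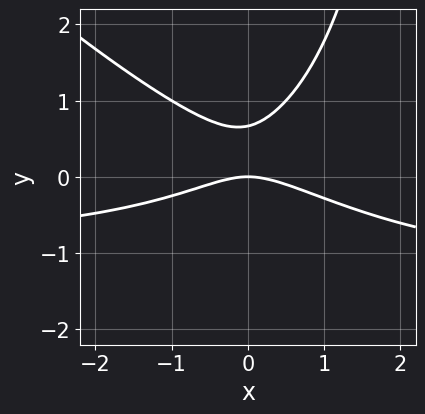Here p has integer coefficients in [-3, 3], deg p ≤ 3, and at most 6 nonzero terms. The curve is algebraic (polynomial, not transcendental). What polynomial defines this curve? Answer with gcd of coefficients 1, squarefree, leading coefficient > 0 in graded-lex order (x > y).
The degree is 3 — no degree-2 curve has this shape.
From the axis intercepts and sections: one y-axis crossing is at y = 0; it meets the x-axis at x = 0 (among the integer gridlines).
The integer polynomial consistent with all of this is the stated p.

x^2*y + x*y^2 + x^2 - 3*y^2 + 2*y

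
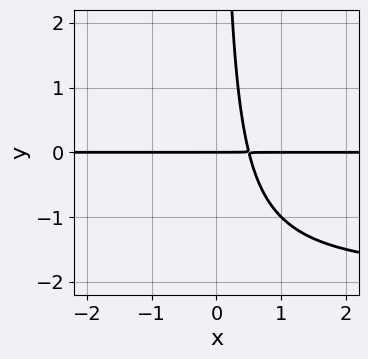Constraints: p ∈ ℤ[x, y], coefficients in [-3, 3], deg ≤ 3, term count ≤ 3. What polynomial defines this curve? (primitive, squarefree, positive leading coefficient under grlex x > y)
x*y^2 + 2*x*y - y

deg p = 3. The shape is more complex than any degree-2 curve.
Observable constraints: every point of the x-axis in the box is on the curve; it meets the y-axis at y = 0 (among the integer gridlines).
The integer polynomial consistent with all of this is the stated p.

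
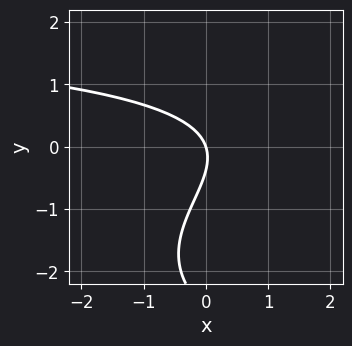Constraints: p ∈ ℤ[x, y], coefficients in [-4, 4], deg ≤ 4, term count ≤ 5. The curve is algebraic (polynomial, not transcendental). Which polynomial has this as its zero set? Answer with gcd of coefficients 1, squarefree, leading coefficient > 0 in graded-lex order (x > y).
y^3 - x*y + 3*y^2 + 3*x + y

(a) deg p = 3. A generic line meets the curve in up to 3 points.
(b) From the axis intercepts and sections: it meets the x-axis at x = 0 (among the integer gridlines); it crosses the y-axis at the gridline y = 0.
(c) Putting this together gives p.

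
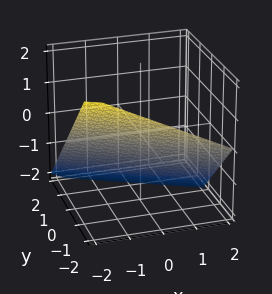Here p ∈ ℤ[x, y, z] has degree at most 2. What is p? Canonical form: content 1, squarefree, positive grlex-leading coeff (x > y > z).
x + 2*y + 2*z + 2

(a) deg p = 1. The surface is flat (a plane).
(b) Reading off the gridlines: one z-axis crossing is at z = -1; it meets the y-axis at y = -1 (among the integer gridlines).
(c) These observations pin down the coefficients. Check: (-2, 0, 0) on the x-axis lies on the surface, and p(-2, 0, 0) = 0. ✓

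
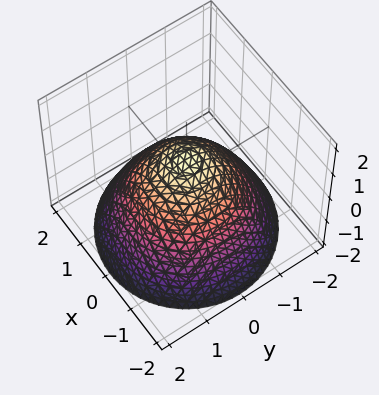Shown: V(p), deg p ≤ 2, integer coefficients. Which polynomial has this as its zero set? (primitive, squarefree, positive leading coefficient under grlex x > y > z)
(a) Degree: the shape is more complex than any degree-1 surface, so deg p = 2.
(b) Symmetries: the z-axis is an axis of rotation, so x and y enter only as x² + y².
(c) Observable constraints: among the integer gridlines, it crosses the x-axis at x ∈ {-1, 1}; a circular section at z = -1 has radius between 1 and 2.
(d) Putting this together gives p.

2*x^2 + 2*y^2 + 3*z - 2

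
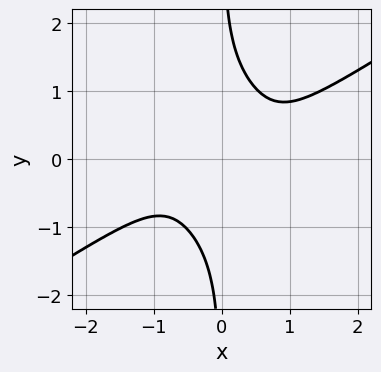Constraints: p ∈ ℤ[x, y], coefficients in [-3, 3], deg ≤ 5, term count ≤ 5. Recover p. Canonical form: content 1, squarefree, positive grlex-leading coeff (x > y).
3*x^4 - 2*x^3*y - 3*x^2*y^2 - 2*x*y^3 + 2

(a) Degree: no degree-3 curve has this shape, so deg p = 4.
(b) Checking where it meets the axes: it misses every integer gridline on the y-axis; no x-intercept at any integer in the box.
(c) Putting this together gives p.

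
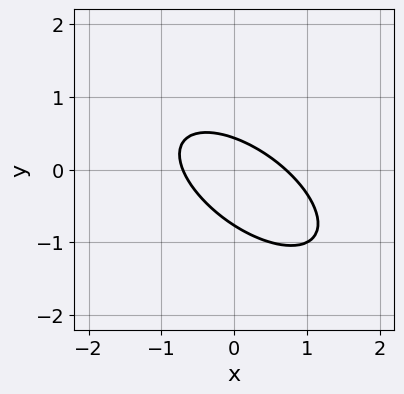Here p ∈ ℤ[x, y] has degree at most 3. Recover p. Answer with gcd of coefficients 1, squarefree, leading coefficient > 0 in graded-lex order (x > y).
2*x^2 + 3*x*y + 3*y^2 + y - 1

1. deg p = 2. The shape is more complex than any degree-1 curve.
2. Matching integer coefficients to the picture gives p.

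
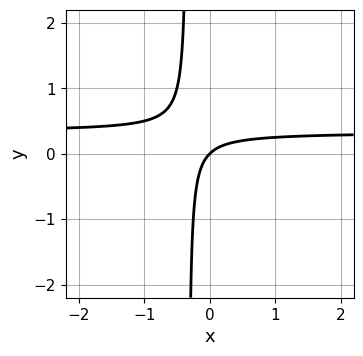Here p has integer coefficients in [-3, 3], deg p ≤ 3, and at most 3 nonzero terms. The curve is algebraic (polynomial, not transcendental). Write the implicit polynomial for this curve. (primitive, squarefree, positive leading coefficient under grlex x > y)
3*x*y - x + y

First, degree: no degree-1 curve has this shape, so deg p = 2.
Then, from the axis intercepts and sections: it crosses the x-axis at the gridline x = 0; it meets the y-axis at y = 0 (among the integer gridlines).
Finally, putting this together gives p.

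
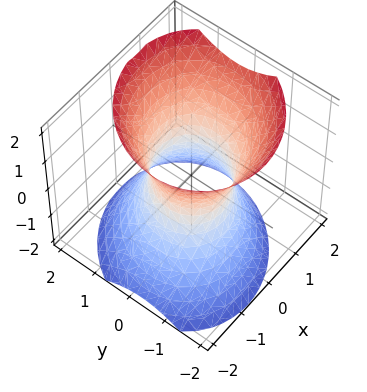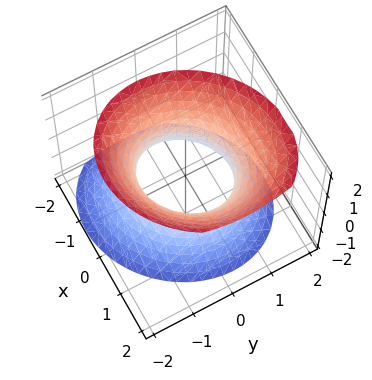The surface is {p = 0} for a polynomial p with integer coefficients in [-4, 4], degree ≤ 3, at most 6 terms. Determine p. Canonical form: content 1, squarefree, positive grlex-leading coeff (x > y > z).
3*x^2 - x*y - x*z + 3*y^2 - 2*z^2 - 3

1. The degree is 2 — no degree-1 surface has this shape.
2. Reading off the gridlines: the x-axis gridline crossings are at x ∈ {-1, 1}; the surface avoids every integer z-axis point in the box; among the integer gridlines, it crosses the y-axis at y ∈ {-1, 1}.
3. Together with the visible shape, these determine p as stated.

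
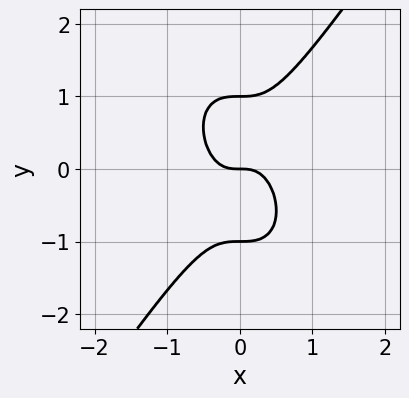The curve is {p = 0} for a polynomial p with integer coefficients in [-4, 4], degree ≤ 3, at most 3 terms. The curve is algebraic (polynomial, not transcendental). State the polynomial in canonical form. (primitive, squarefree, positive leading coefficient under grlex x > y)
3*x^3 - y^3 + y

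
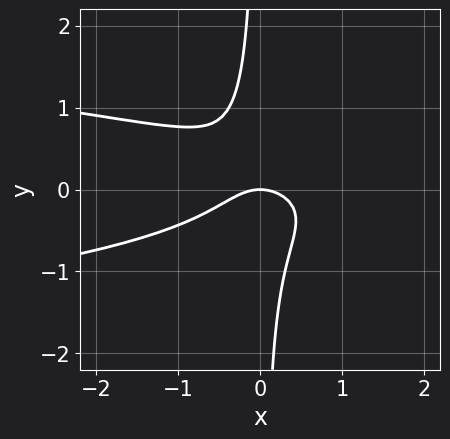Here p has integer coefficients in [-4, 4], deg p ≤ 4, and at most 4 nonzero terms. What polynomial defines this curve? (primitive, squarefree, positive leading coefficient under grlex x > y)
3*x*y^2 + x^2 + y

1. deg p = 3.
2. Against the integer gridlines: it crosses the y-axis at the gridline y = 0; it meets the x-axis at x = 0 (among the integer gridlines).
3. These observations pin down the coefficients.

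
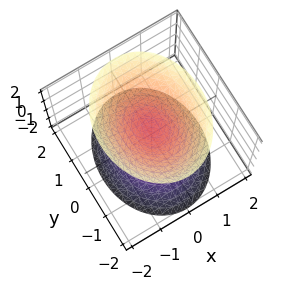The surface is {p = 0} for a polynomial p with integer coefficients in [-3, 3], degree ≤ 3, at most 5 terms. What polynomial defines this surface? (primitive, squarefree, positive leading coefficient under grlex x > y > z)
3*x^2 + 2*y^2 - 2*z^2 + 1

I count 2 distinct pieces.
Degree: two sheets facing apart; a quadric, so deg p = 2.
Symmetries: the z ↦ −z reflection is a symmetry, so z appears only in even powers; mirror symmetry y ↦ −y ⇒ only even powers of y; the x ↦ −x reflection is a symmetry, so x appears only in even powers.
Checking where it meets the axes: the surface avoids every integer x-axis point in the box; it misses every integer gridline on the y-axis.
Putting this together gives p.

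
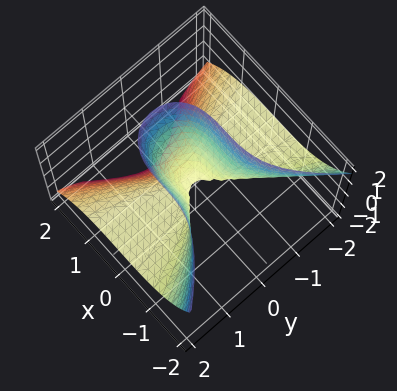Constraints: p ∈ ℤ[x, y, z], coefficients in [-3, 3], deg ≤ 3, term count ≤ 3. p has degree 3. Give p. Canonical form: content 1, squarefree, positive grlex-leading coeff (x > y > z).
First, degree: the shape is more complex than any degree-2 surface, so deg p = 3.
Next, checking where it meets the axes: every point of the y-axis in the box is on the surface; one x-axis crossing is at x = 0; it meets the z-axis at z = 0 (among the integer gridlines).
Finally, solving for integer coefficients yields p as stated.

2*x^3 + 3*y^2*z - z^2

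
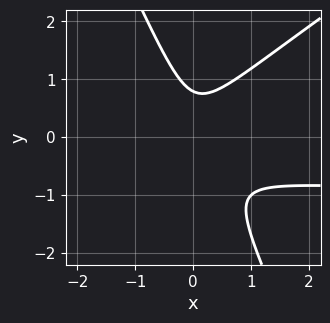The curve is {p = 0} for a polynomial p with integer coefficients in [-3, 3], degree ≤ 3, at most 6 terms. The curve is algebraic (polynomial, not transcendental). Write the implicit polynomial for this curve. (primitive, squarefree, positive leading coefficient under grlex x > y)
First, deg p = 3.
Then, from the visible intercepts: the curve avoids every integer x-axis point in the box.
Finally, assembling these constraints gives the stated polynomial.

3*x^2*y - 3*x*y^2 - 2*y^3 + 3*x^2 + 1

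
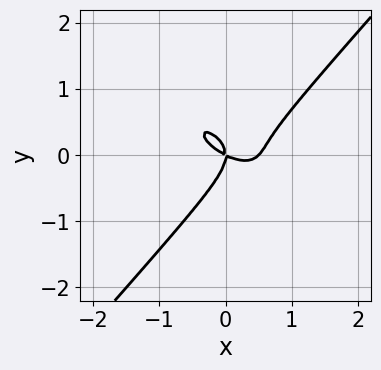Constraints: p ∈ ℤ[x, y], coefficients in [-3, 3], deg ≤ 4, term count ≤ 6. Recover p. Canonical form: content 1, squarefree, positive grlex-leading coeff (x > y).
(a) deg p = 3. No degree-2 curve has this shape.
(b) Observable constraints: one x-axis crossing is at x = 0; it crosses the y-axis at the gridline y = 0.
(c) Matching integer coefficients to the picture gives p.

2*x^3 + 2*x^2*y - 3*y^3 - x^2 - 2*x*y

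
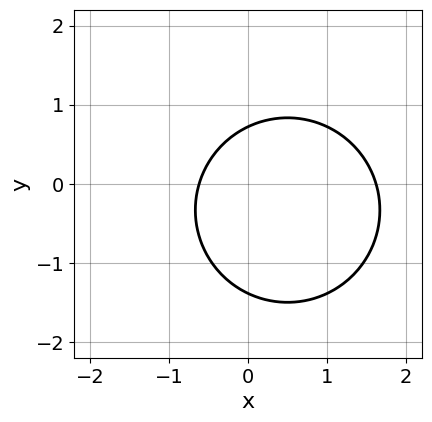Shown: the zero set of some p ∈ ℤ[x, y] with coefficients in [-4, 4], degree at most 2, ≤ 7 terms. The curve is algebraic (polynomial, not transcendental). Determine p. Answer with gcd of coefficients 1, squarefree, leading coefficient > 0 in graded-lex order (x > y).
3*x^2 + 3*y^2 - 3*x + 2*y - 3

1. deg p = 2.
2. Matching integer coefficients to the picture gives p.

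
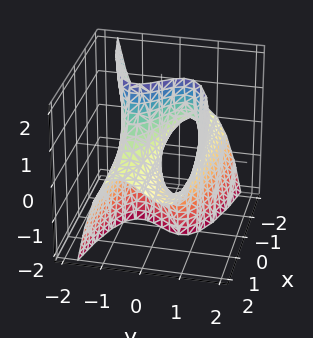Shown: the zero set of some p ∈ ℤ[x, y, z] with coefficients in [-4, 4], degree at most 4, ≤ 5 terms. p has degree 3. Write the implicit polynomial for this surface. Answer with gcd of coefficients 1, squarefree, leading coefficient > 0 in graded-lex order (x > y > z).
3*y^3 - 2*x*z - 3*y

Degree: no degree-2 surface has this shape, so deg p = 3.
Checking where it meets the axes: every point of the z-axis in the box is on the surface; the y-axis gridline crossings are at y ∈ {-1, 0, 1}; every point of the x-axis in the box is on the surface.
These observations pin down the coefficients.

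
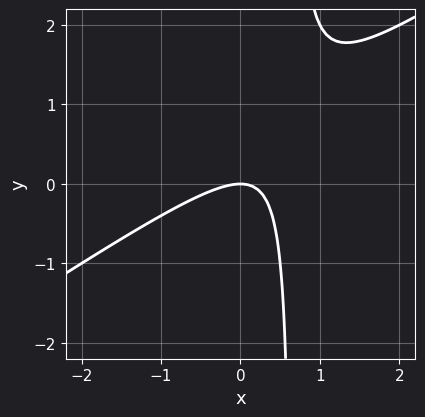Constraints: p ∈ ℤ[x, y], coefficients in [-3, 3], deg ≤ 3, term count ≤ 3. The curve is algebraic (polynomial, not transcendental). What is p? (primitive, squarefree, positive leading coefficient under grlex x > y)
The degree is 2 — a generic line meets the curve in up to 2 points.
From the axis intercepts and sections: it crosses the x-axis at the gridline x = 0; it meets the y-axis at y = 0 (among the integer gridlines).
Assembling these constraints gives the stated polynomial.

2*x^2 - 3*x*y + 2*y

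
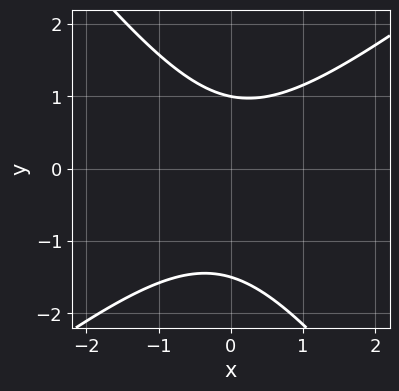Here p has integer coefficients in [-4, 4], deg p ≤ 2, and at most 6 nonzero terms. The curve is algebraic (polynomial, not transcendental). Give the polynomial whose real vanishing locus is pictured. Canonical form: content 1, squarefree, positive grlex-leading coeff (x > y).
2*x^2 - x*y - 2*y^2 - y + 3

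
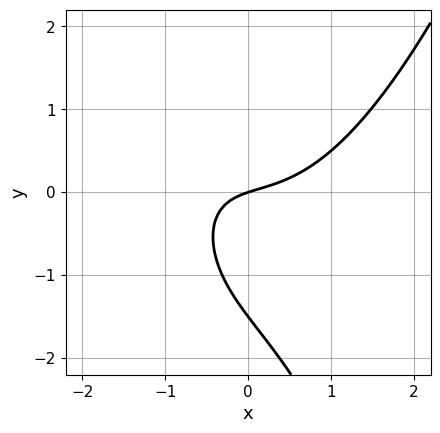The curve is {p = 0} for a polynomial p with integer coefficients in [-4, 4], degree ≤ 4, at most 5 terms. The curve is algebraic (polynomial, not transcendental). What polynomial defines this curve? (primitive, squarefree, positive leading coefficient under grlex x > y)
Degree: a generic line meets the curve in up to 3 points, so deg p = 3.
From the visible intercepts: it meets the x-axis at x = 0 (among the integer gridlines); it crosses the y-axis at the gridline y = 0.
The integer polynomial consistent with all of this is the stated p.

2*x^3 - 2*x*y - 2*y^2 + x - 3*y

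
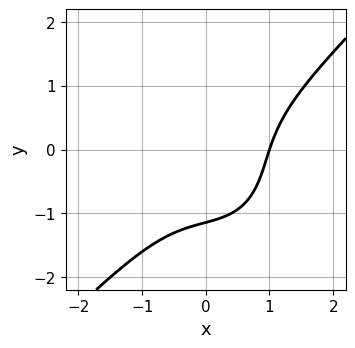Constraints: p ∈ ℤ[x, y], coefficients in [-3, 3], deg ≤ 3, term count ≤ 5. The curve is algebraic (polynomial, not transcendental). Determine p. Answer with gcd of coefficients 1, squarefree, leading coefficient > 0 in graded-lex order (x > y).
(a) deg p = 3.
(b) Checking where it meets the axes: it crosses the x-axis at the gridline x = 1.
(c) Together with the visible shape, these determine p as stated.

3*x^3 - x*y^2 - 2*y^3 - 3*x*y - 3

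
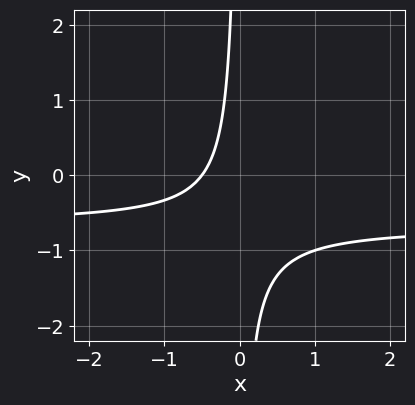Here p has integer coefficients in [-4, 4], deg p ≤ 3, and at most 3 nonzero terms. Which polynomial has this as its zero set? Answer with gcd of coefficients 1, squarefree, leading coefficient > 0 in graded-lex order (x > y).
3*x*y + 2*x + 1

Degree: no degree-1 curve has this shape, so deg p = 2.
Against the integer gridlines: it misses every integer gridline on the y-axis.
Matching integer coefficients to the picture gives p.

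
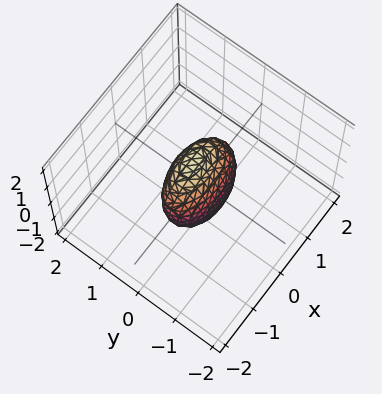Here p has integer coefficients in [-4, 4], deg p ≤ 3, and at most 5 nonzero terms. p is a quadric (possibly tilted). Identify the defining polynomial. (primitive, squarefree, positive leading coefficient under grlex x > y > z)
x^2 + 3*y^2 - y*z + z^2 - 1

(a) The degree is 2 — no degree-1 surface has this shape.
(b) Observable constraints: among the integer gridlines, it crosses the x-axis at x ∈ {-1, 1}; the z-axis gridline crossings are at z ∈ {-1, 1}.
(c) Assembling these constraints gives the stated polynomial.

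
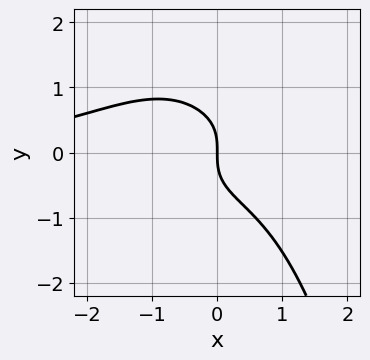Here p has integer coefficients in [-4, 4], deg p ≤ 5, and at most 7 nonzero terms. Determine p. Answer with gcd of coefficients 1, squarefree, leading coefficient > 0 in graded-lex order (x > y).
First, deg p = 4. No degree-3 curve has this shape.
Next, against the integer gridlines: one x-axis crossing is at x = 0; one y-axis crossing is at y = 0.
Finally, together with the visible shape, these determine p as stated.

x^3*y - 2*x^2*y^2 + x^2*y - 3*y^3 - 3*x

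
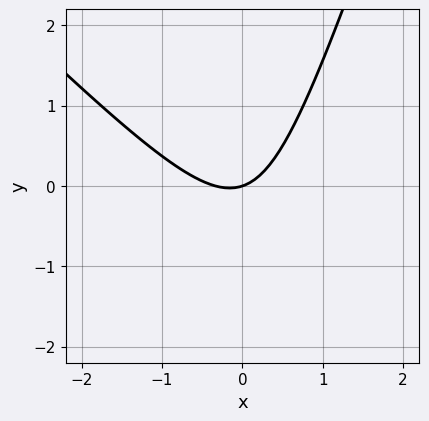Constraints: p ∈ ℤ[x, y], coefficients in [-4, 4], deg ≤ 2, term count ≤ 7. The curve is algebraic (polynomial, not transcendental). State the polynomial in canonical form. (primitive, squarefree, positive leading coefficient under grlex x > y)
1. Degree: no degree-1 curve has this shape, so deg p = 2.
2. Reading off the gridlines: it crosses the y-axis at the gridline y = 0; it crosses the x-axis at the gridline x = 0.
3. Fitting integer coefficients to these (and the overall shape) gives p.

3*x^2 + 2*x*y - y^2 + x - 3*y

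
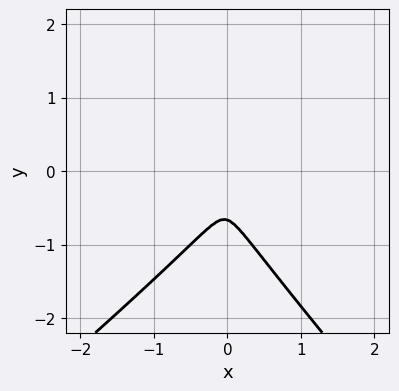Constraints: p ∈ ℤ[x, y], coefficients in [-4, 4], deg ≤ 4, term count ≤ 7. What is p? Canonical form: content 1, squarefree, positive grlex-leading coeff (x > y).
1. deg p = 3. The shape is more complex than any degree-2 curve.
2. The integer polynomial consistent with all of this is the stated p.

3*x^2*y - x*y^2 - 3*y^3 - 3*x^2 - 2*y^2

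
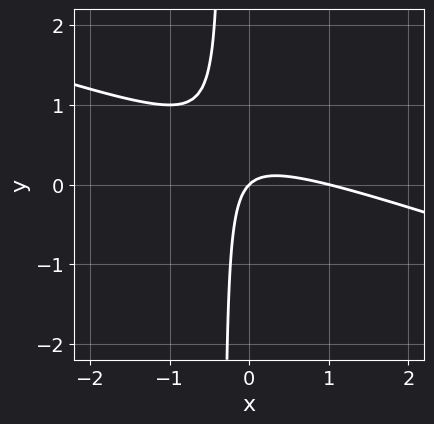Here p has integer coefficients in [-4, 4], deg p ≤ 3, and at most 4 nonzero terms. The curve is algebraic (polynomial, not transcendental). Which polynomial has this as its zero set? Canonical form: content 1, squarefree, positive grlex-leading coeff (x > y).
The degree is 2 — a generic line meets the curve in up to 2 points.
From the axis intercepts and sections: among the integer gridlines, it crosses the x-axis at x ∈ {0, 1}; one y-axis crossing is at y = 0.
Fitting integer coefficients to these (and the overall shape) gives p.

x^2 + 3*x*y - x + y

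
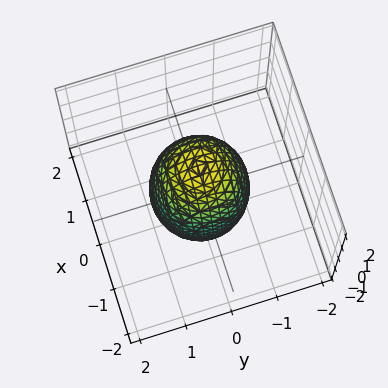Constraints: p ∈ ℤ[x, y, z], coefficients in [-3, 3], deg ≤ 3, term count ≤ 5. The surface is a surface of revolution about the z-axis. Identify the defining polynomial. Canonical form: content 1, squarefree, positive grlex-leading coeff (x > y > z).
First, deg p = 2. A generic line meets the surface in up to 2 points.
Next, symmetry: the z-axis is an axis of rotation, so x and y enter only as x² + y².
Then, observable constraints: a circular section at z = 1 has radius between 0 and 1; the x-axis gridline crossings are at x ∈ {-1, 1}; among the integer gridlines, it crosses the y-axis at y ∈ {-1, 1}.
Finally, matching integer coefficients to the picture gives p.

3*x^2 + 3*y^2 + z^2 - 3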